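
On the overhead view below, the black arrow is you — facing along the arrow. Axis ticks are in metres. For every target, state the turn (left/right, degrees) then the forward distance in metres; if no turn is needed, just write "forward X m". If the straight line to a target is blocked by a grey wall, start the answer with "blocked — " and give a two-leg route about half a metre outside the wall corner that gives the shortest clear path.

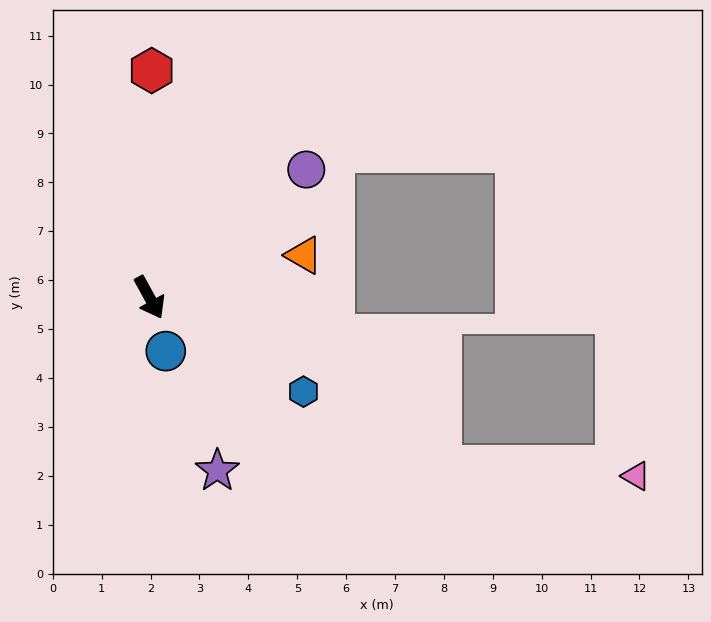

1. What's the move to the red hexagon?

turn left 151°, forward 4.6 m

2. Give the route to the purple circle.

turn left 100°, forward 4.1 m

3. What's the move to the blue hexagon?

turn left 30°, forward 3.7 m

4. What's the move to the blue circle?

turn right 12°, forward 1.1 m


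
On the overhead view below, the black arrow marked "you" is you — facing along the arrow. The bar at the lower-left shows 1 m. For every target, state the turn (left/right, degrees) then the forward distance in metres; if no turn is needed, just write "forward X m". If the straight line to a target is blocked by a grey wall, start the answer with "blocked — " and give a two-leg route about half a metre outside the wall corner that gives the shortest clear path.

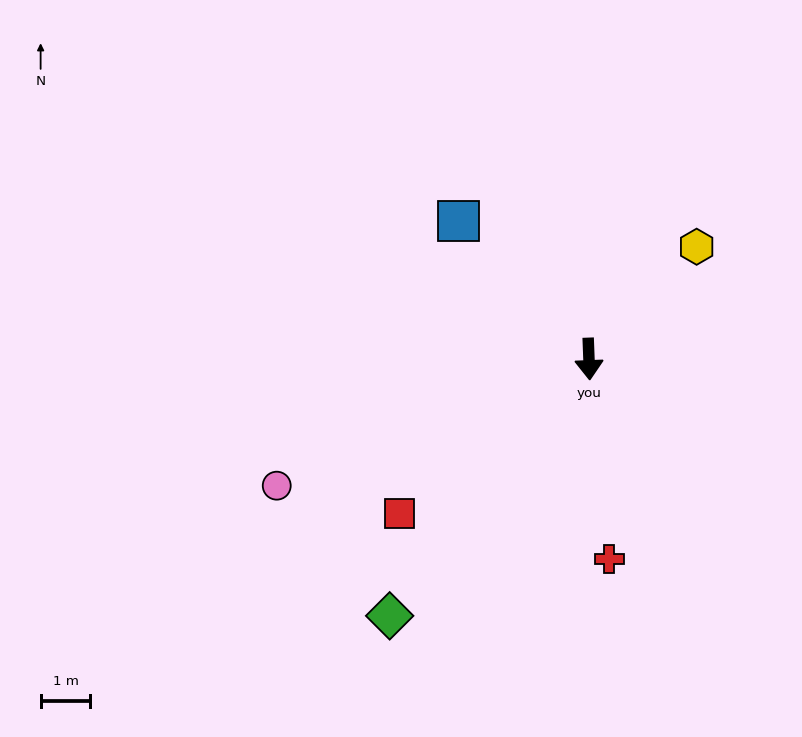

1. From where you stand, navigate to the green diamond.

turn right 40°, forward 6.5 m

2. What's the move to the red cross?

turn left 4°, forward 4.0 m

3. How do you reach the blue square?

turn right 139°, forward 3.8 m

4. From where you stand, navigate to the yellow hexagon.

turn left 134°, forward 3.1 m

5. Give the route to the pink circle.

turn right 70°, forward 6.8 m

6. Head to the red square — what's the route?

turn right 53°, forward 4.9 m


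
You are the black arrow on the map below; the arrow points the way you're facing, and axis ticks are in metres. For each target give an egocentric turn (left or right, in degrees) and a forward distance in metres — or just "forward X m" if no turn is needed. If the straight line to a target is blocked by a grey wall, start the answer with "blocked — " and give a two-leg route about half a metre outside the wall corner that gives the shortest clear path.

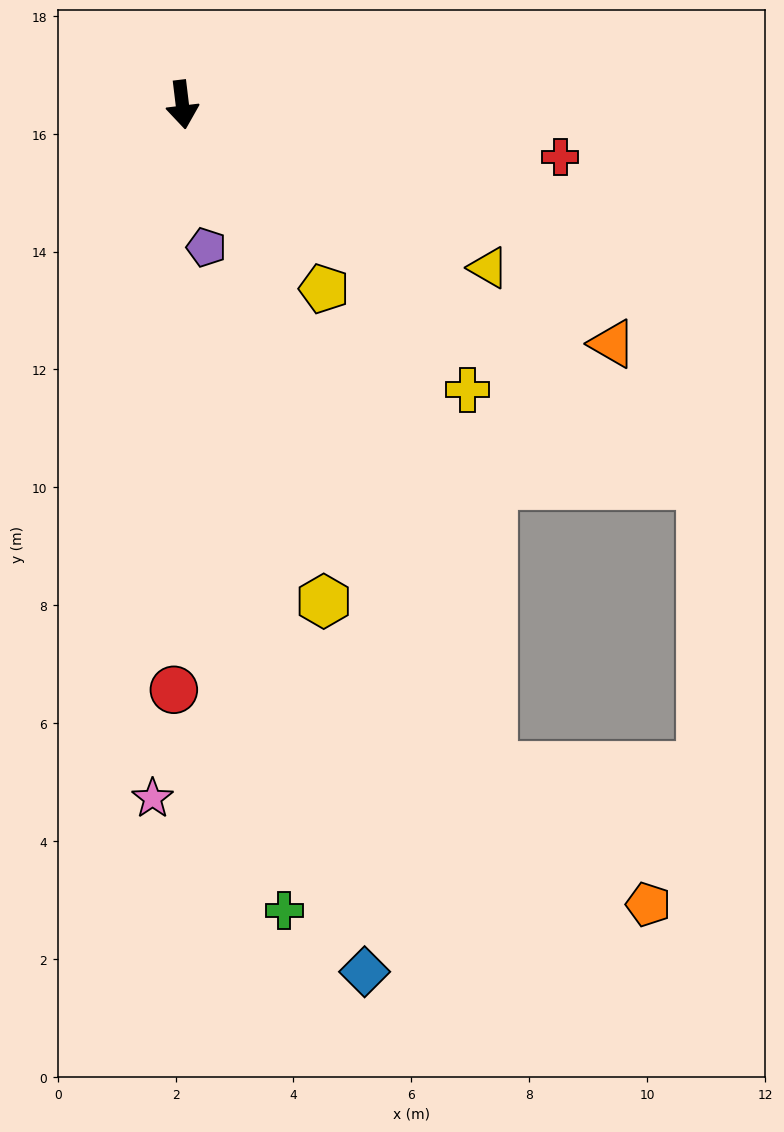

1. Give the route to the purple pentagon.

turn left 3°, forward 2.5 m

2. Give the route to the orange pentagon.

blocked — turn left 18°, forward 12.4 m, then turn left 24°, forward 3.5 m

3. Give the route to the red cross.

turn left 75°, forward 6.5 m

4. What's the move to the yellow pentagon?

turn left 31°, forward 3.9 m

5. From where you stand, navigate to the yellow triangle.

turn left 55°, forward 5.9 m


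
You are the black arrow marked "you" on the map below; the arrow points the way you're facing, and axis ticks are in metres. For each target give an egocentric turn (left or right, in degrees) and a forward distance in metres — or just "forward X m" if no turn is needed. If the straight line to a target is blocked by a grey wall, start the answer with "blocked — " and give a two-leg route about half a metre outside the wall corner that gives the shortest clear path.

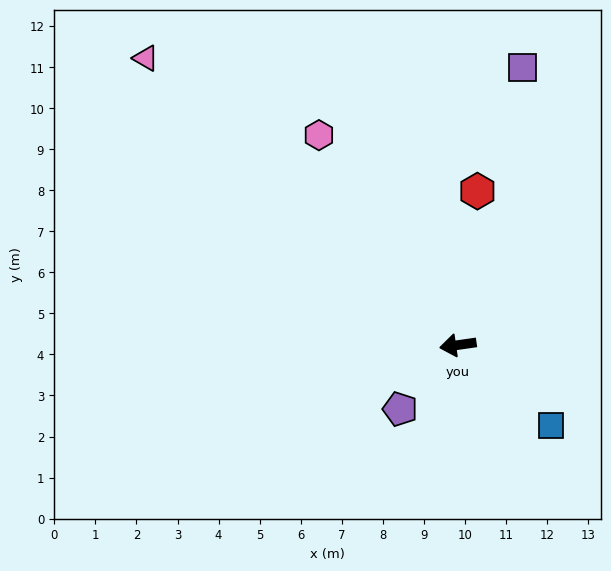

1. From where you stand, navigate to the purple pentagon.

turn left 40°, forward 2.1 m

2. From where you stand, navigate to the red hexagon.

turn right 105°, forward 3.8 m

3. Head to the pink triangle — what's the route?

turn right 51°, forward 10.3 m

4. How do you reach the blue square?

turn left 131°, forward 3.0 m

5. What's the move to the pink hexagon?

turn right 65°, forward 6.1 m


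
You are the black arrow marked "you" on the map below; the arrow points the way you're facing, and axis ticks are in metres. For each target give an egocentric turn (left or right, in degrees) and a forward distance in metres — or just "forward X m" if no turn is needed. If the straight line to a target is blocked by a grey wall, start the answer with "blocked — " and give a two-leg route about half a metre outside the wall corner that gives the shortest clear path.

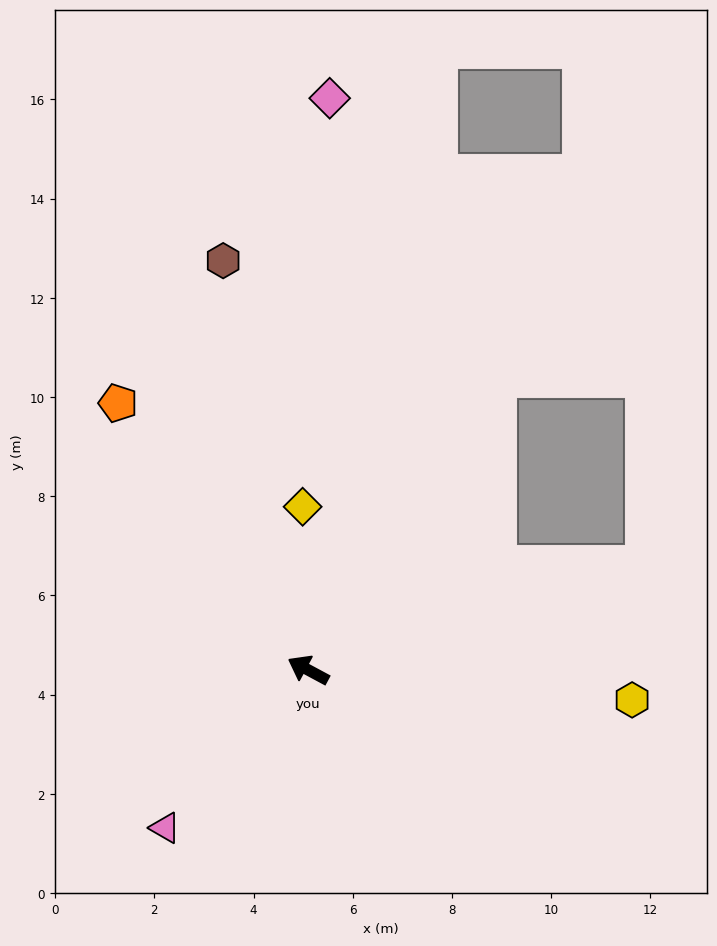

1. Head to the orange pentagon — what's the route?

turn right 26°, forward 6.6 m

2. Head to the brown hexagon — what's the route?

turn right 50°, forward 8.4 m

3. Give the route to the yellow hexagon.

turn right 157°, forward 6.6 m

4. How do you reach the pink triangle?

turn left 76°, forward 4.3 m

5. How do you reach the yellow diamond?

turn right 60°, forward 3.3 m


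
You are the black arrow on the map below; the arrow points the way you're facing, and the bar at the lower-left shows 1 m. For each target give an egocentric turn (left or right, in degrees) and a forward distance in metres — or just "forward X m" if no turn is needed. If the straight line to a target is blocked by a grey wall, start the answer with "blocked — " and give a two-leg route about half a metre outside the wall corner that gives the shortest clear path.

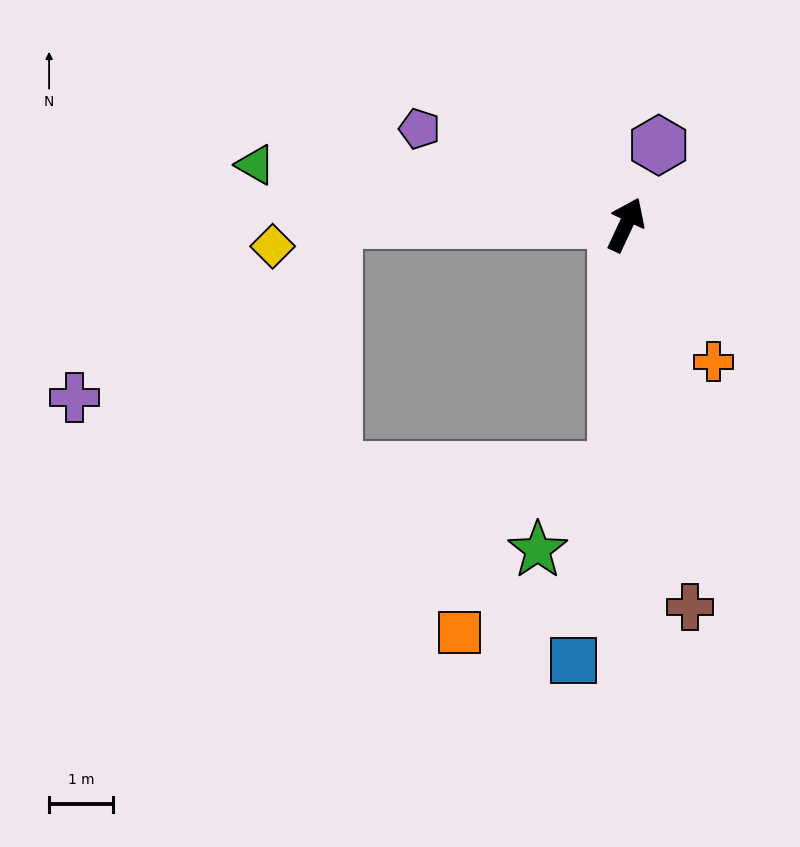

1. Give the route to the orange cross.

turn right 122°, forward 2.6 m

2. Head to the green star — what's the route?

blocked — turn right 158°, forward 3.8 m, then turn right 40°, forward 1.8 m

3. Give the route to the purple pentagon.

turn left 90°, forward 3.6 m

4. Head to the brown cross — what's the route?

turn right 145°, forward 6.1 m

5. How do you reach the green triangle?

turn left 106°, forward 5.9 m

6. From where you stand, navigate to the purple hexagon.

turn left 3°, forward 1.4 m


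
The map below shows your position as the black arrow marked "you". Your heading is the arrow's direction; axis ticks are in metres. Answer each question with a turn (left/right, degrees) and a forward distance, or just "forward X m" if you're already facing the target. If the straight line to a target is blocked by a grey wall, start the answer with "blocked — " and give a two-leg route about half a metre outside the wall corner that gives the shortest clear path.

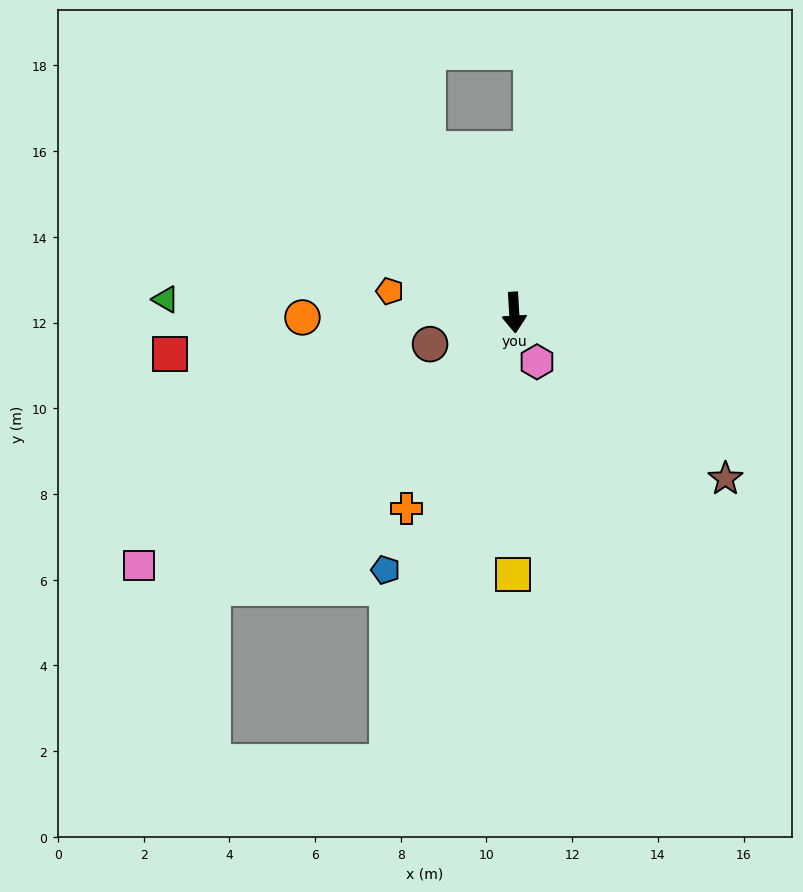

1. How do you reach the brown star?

turn left 48°, forward 6.3 m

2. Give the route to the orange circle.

turn right 92°, forward 4.9 m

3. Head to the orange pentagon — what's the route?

turn right 103°, forward 2.9 m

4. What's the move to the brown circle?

turn right 73°, forward 2.1 m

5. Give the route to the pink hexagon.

turn left 21°, forward 1.3 m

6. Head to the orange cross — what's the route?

turn right 32°, forward 5.2 m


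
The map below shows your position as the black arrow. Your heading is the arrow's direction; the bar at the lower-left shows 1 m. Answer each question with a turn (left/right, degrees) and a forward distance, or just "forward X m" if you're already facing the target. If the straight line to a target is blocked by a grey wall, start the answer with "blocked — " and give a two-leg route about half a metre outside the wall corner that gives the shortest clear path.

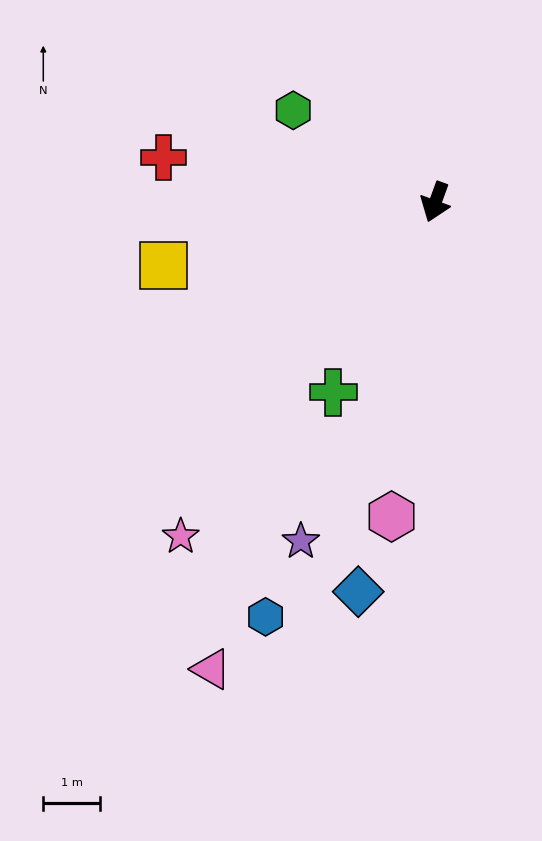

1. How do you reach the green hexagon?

turn right 103°, forward 3.0 m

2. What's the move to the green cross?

turn right 8°, forward 3.8 m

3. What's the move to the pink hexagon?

turn left 12°, forward 5.6 m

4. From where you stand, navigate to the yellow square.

turn right 57°, forward 4.9 m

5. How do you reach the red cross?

turn right 79°, forward 4.8 m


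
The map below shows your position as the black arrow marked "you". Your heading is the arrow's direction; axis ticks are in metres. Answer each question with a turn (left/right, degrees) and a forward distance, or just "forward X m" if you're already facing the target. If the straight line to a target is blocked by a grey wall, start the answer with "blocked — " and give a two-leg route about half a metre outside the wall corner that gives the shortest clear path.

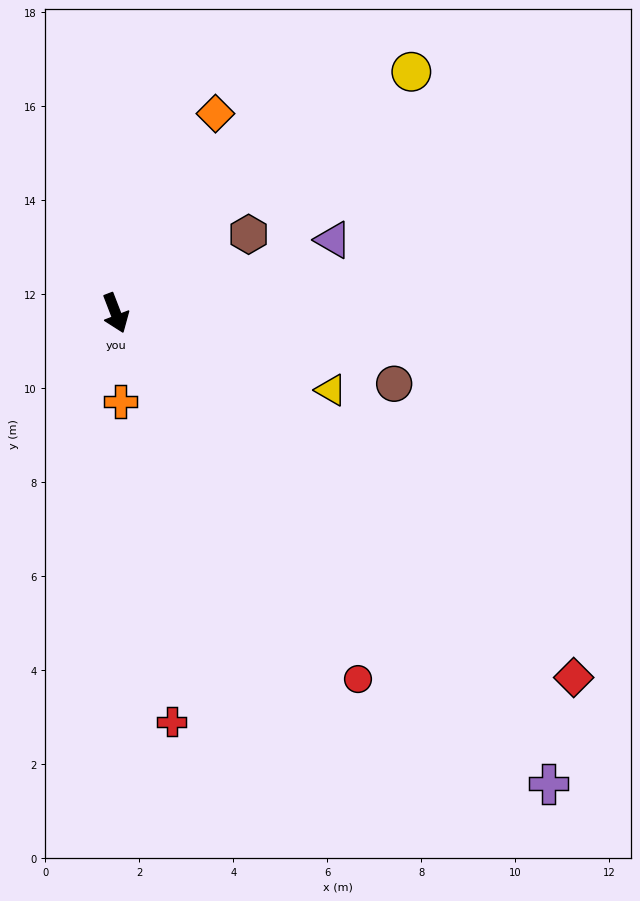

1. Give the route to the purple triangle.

turn left 88°, forward 4.9 m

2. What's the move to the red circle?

turn left 12°, forward 9.3 m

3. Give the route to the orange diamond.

turn left 132°, forward 4.7 m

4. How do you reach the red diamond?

turn left 30°, forward 12.5 m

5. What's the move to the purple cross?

turn left 22°, forward 13.6 m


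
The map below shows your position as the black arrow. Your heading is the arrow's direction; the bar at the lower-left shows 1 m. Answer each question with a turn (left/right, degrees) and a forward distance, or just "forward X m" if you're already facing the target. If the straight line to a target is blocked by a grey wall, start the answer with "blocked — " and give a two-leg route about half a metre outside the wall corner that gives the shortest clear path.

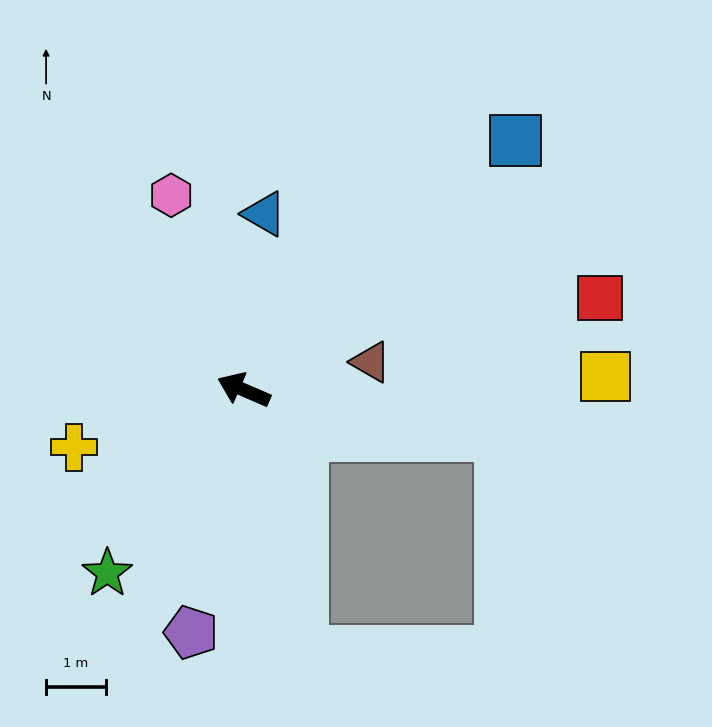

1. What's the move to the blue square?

turn right 114°, forward 6.2 m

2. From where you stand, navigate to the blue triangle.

turn right 73°, forward 3.0 m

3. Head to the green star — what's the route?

turn left 77°, forward 3.8 m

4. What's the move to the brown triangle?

turn right 144°, forward 2.2 m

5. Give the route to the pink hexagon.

turn right 46°, forward 3.5 m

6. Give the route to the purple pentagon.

turn left 101°, forward 4.2 m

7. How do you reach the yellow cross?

turn left 42°, forward 3.0 m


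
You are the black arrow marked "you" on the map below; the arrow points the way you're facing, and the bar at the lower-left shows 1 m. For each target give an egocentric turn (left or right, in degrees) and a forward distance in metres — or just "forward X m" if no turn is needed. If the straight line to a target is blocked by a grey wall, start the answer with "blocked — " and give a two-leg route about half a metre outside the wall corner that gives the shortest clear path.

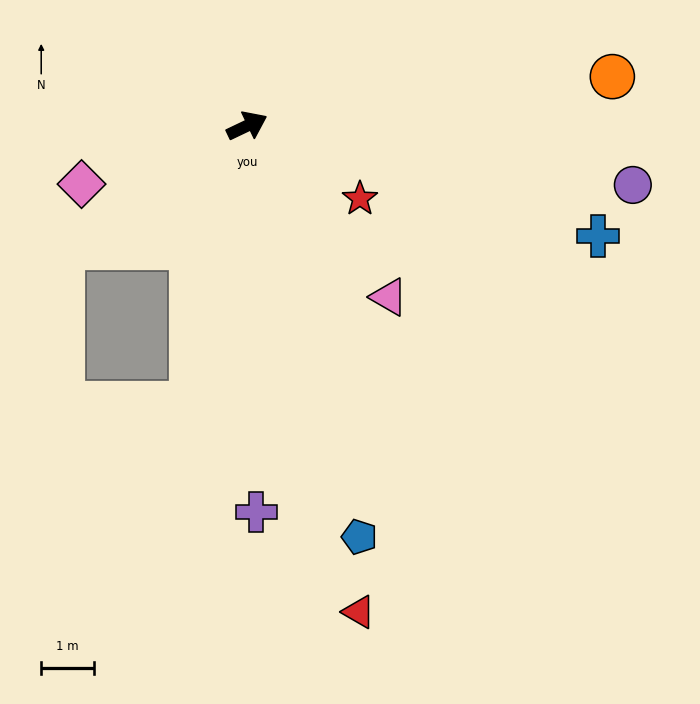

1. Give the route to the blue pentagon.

turn right 100°, forward 8.0 m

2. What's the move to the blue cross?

turn right 43°, forward 6.9 m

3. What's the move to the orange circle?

turn right 18°, forward 6.9 m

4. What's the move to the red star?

turn right 58°, forward 2.5 m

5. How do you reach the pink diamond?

turn left 174°, forward 3.3 m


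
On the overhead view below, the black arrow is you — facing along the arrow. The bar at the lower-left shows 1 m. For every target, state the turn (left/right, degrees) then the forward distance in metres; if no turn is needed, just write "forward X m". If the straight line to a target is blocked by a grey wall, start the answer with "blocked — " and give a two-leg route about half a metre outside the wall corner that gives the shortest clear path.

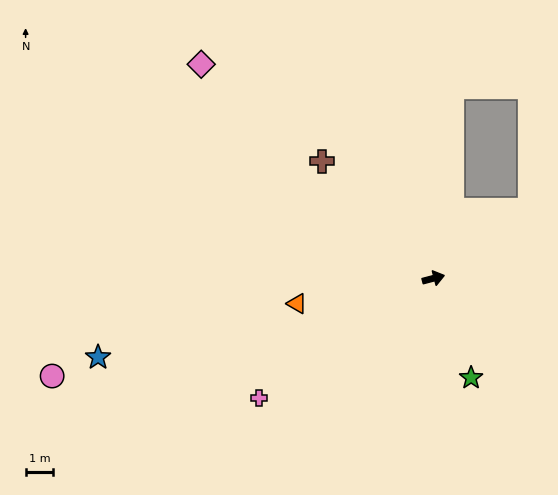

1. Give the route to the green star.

turn right 84°, forward 3.8 m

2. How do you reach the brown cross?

turn left 119°, forward 5.9 m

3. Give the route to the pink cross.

turn right 160°, forward 7.7 m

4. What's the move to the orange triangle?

turn left 176°, forward 5.0 m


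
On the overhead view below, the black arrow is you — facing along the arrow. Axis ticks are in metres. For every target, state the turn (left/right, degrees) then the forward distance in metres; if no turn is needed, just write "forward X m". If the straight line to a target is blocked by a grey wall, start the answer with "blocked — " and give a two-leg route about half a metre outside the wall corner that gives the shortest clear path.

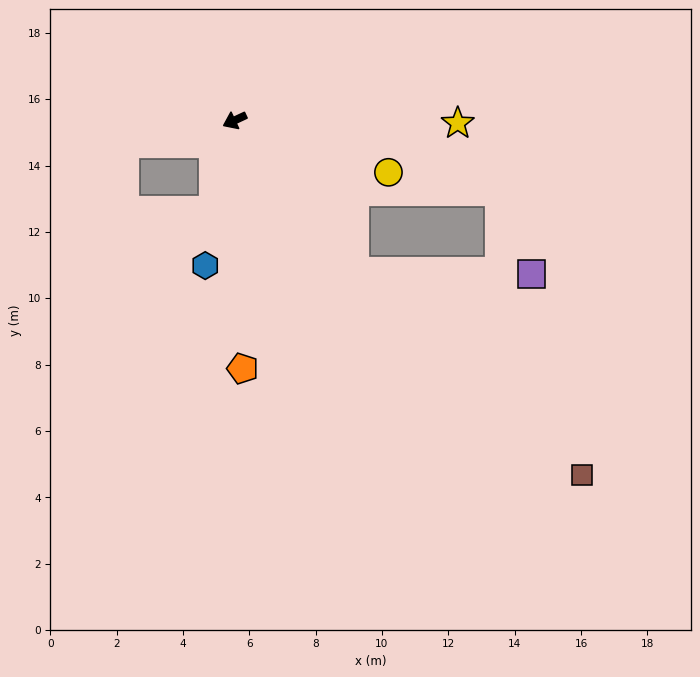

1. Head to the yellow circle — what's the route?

turn left 136°, forward 4.9 m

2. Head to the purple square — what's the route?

blocked — turn left 104°, forward 5.8 m, then turn left 50°, forward 5.3 m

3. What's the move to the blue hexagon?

turn left 53°, forward 4.5 m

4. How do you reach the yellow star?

turn left 154°, forward 6.7 m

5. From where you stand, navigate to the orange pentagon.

turn left 67°, forward 7.5 m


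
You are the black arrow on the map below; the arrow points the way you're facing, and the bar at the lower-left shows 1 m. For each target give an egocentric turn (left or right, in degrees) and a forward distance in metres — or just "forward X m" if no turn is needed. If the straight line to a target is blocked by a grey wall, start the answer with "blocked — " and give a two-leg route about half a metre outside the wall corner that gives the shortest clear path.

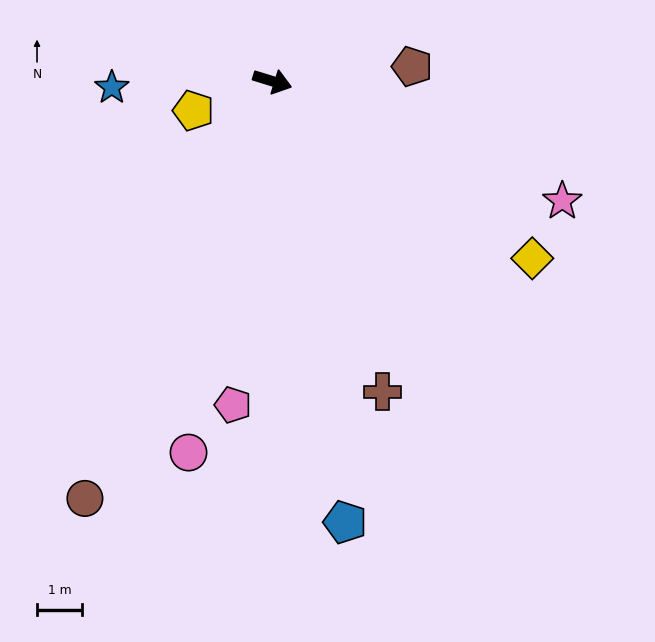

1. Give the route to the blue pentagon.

turn right 64°, forward 9.9 m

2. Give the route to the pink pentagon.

turn right 80°, forward 7.2 m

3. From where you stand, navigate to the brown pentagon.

turn left 23°, forward 3.1 m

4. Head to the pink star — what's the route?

turn right 5°, forward 6.9 m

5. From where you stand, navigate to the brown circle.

turn right 97°, forward 10.1 m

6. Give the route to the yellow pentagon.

turn right 142°, forward 1.9 m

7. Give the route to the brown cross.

turn right 53°, forward 7.3 m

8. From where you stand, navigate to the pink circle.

turn right 86°, forward 8.4 m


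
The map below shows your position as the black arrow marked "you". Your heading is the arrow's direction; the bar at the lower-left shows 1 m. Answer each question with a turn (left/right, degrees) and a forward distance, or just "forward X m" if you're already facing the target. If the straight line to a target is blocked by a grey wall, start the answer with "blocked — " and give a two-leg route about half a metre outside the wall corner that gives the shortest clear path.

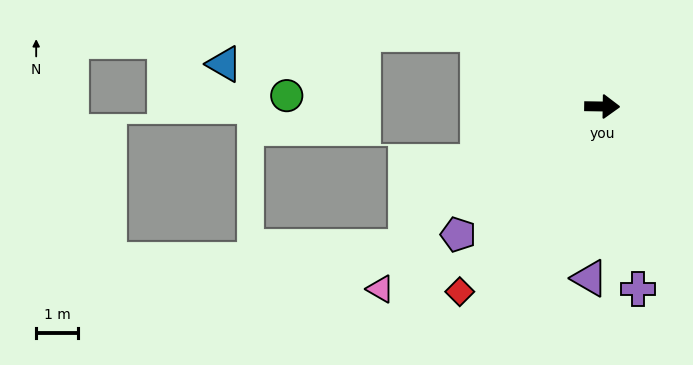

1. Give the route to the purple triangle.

turn right 93°, forward 4.1 m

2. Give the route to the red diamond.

turn right 127°, forward 5.6 m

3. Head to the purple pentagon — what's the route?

turn right 137°, forward 4.6 m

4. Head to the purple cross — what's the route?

turn right 78°, forward 4.5 m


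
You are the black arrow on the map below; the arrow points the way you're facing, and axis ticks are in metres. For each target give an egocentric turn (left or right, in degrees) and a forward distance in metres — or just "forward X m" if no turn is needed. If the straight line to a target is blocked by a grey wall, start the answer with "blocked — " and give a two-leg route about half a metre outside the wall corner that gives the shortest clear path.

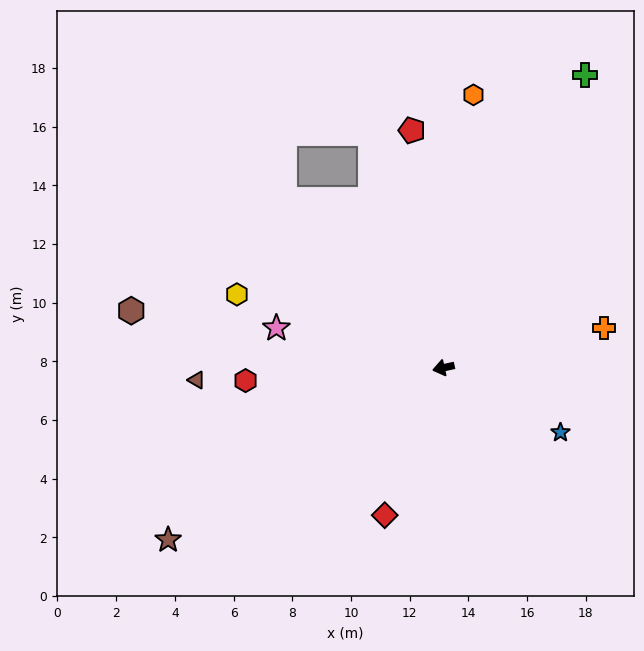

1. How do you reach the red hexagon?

turn right 9°, forward 6.8 m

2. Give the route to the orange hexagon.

turn right 109°, forward 9.4 m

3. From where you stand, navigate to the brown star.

turn left 20°, forward 11.1 m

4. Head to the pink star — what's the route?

turn right 26°, forward 5.9 m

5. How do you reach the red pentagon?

turn right 95°, forward 8.2 m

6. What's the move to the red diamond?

turn left 56°, forward 5.4 m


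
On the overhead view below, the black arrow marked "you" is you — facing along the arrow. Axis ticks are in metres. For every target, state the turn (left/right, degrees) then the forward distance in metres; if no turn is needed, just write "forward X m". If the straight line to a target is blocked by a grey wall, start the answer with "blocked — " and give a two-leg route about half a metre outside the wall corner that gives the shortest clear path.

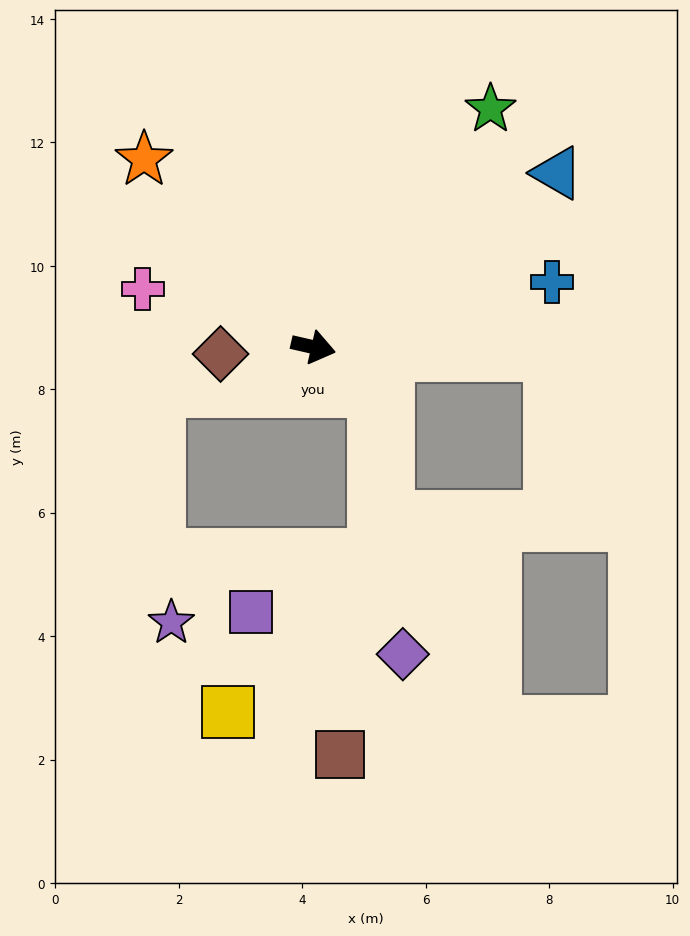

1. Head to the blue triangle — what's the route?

turn left 48°, forward 4.9 m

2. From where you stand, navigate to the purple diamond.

blocked — turn right 23°, forward 1.2 m, then turn right 48°, forward 4.3 m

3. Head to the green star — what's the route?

turn left 66°, forward 4.8 m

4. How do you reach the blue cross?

turn left 28°, forward 4.0 m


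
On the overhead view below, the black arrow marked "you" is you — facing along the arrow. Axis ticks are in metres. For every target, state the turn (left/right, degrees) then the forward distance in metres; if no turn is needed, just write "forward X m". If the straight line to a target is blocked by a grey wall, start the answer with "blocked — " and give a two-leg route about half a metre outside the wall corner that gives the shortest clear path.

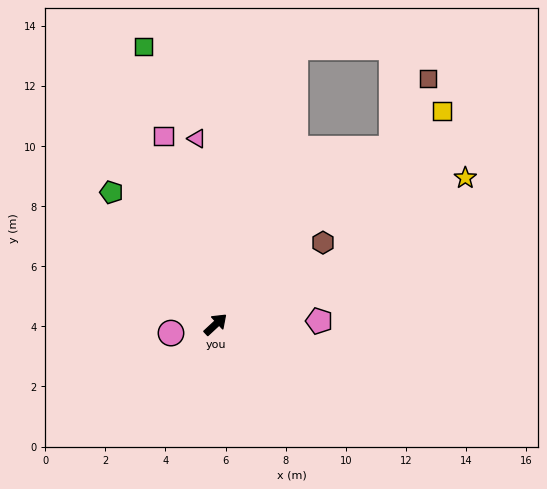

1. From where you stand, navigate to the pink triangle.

turn left 53°, forward 6.2 m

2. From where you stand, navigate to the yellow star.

turn right 12°, forward 9.6 m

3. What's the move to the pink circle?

turn left 148°, forward 1.5 m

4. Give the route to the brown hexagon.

turn right 6°, forward 4.5 m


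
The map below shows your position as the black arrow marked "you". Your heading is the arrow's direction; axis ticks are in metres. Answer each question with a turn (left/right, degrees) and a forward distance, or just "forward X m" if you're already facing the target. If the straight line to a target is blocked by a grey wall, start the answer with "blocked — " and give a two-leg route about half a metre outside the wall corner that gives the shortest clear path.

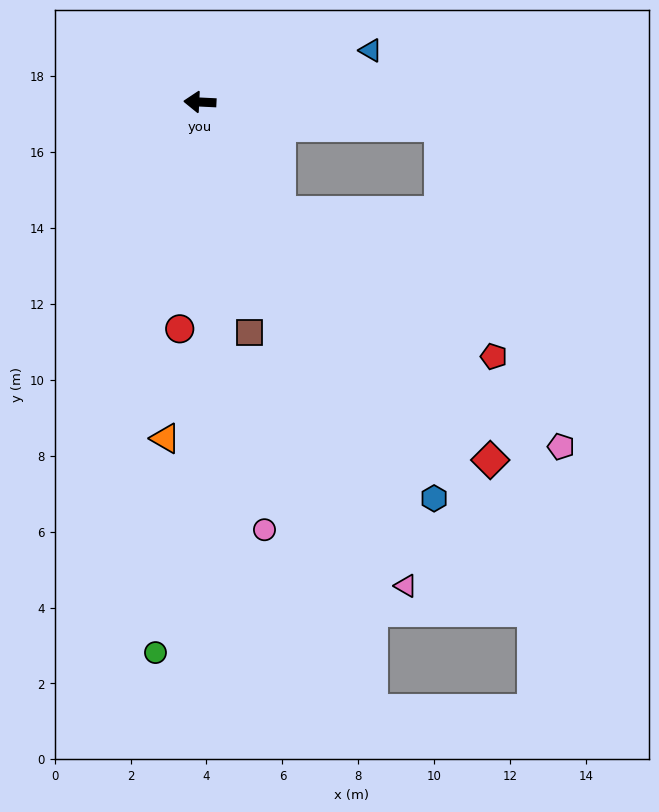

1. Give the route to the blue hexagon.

turn left 123°, forward 12.1 m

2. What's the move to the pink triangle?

turn left 116°, forward 13.9 m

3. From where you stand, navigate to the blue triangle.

turn right 160°, forward 4.7 m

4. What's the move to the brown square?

turn left 105°, forward 6.2 m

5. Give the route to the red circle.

turn left 88°, forward 6.0 m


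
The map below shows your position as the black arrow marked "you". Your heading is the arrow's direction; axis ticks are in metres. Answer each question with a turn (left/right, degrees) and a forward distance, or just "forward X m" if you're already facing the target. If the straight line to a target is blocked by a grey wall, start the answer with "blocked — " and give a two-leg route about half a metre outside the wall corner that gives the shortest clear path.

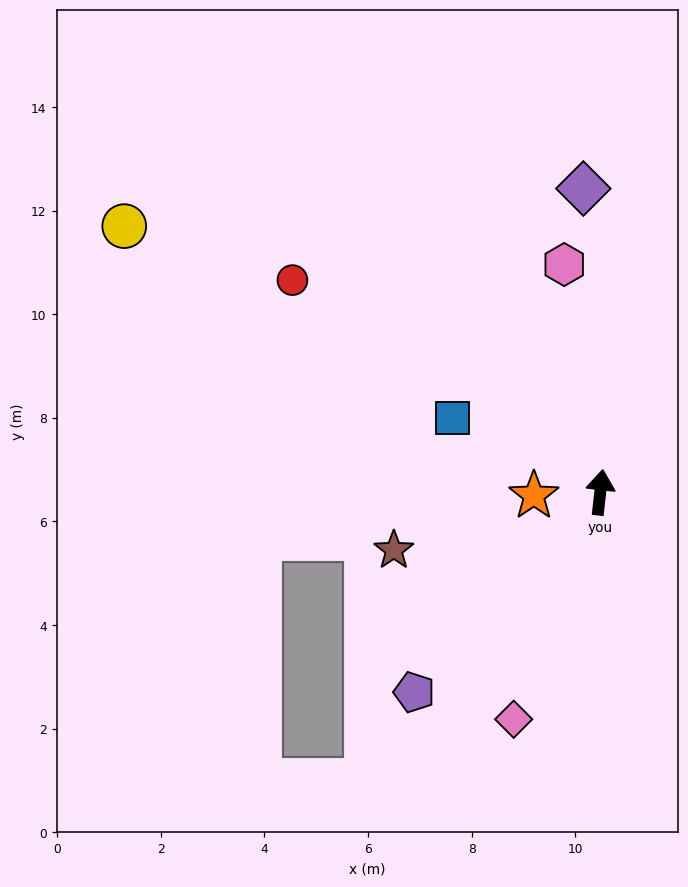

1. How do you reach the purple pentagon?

turn left 143°, forward 5.3 m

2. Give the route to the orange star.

turn left 99°, forward 1.3 m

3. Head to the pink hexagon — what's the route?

turn left 15°, forward 4.5 m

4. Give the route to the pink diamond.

turn left 165°, forward 4.7 m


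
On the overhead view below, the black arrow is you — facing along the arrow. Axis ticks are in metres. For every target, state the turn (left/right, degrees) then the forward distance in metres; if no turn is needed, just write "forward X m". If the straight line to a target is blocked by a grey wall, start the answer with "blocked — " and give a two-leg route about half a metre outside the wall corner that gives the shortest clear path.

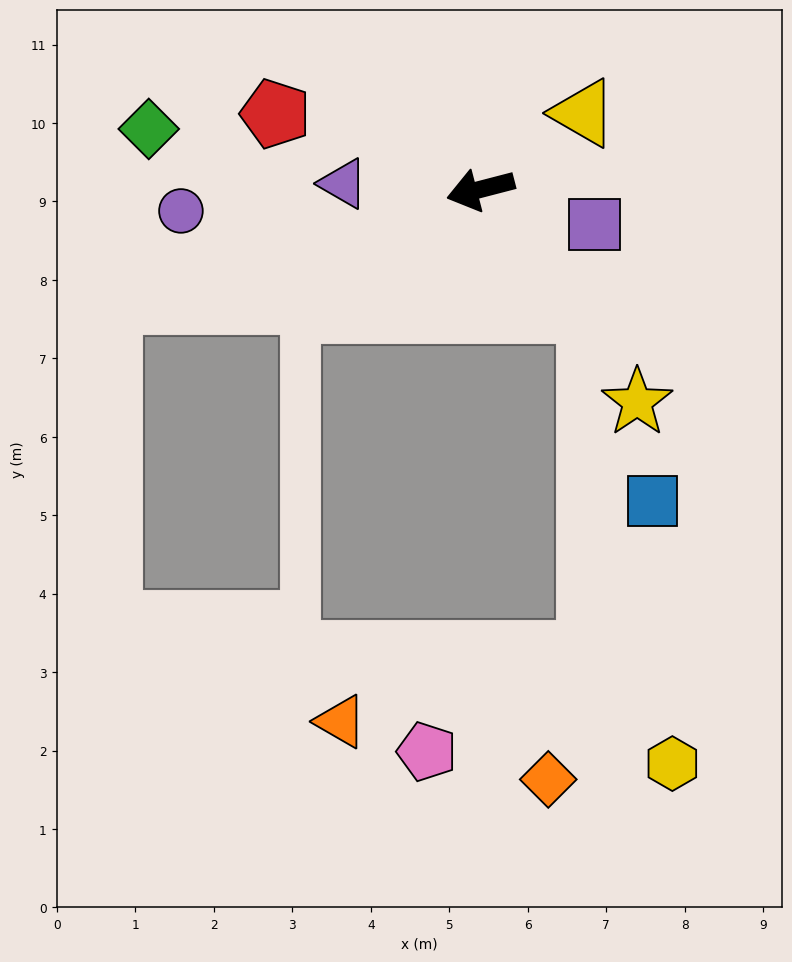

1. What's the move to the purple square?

turn left 148°, forward 1.5 m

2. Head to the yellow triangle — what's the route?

turn right 158°, forward 1.6 m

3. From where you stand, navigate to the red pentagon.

turn right 35°, forward 2.8 m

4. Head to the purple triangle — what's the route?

turn right 17°, forward 1.8 m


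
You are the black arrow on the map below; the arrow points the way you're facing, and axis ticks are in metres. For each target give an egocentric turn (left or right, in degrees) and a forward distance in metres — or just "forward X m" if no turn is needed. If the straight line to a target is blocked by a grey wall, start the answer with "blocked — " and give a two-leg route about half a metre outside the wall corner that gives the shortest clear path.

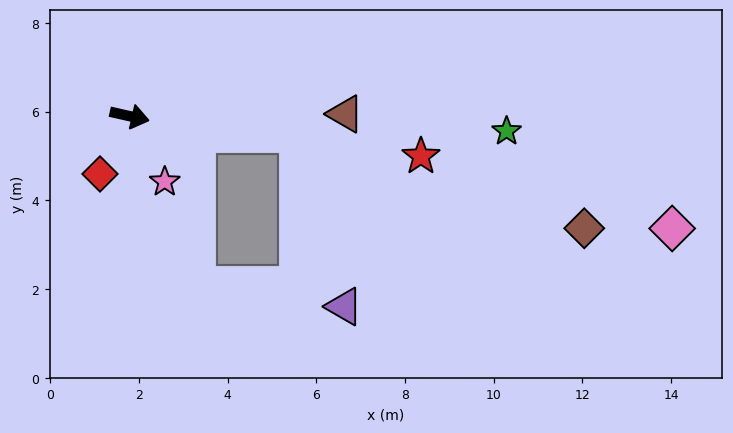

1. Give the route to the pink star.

turn right 49°, forward 1.7 m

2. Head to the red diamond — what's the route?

turn right 104°, forward 1.5 m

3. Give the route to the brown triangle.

turn left 13°, forward 4.9 m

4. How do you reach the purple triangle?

blocked — turn left 7°, forward 3.8 m, then turn right 69°, forward 4.0 m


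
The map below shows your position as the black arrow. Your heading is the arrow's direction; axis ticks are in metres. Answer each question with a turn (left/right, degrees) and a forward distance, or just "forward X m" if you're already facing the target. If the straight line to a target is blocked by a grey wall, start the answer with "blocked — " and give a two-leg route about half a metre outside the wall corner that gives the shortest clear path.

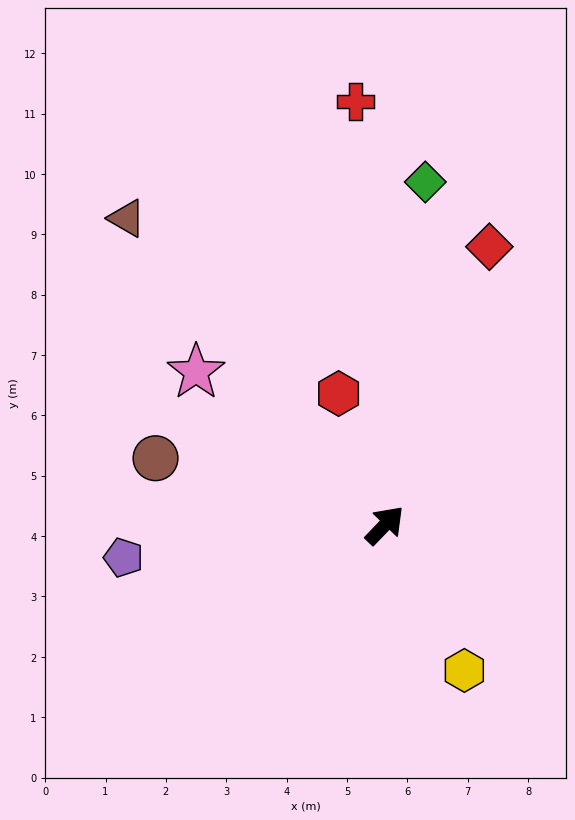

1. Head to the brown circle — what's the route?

turn left 118°, forward 4.0 m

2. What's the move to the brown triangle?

turn left 84°, forward 6.6 m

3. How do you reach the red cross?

turn left 48°, forward 7.0 m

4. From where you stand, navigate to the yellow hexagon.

turn right 107°, forward 2.7 m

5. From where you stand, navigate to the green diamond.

turn left 37°, forward 5.7 m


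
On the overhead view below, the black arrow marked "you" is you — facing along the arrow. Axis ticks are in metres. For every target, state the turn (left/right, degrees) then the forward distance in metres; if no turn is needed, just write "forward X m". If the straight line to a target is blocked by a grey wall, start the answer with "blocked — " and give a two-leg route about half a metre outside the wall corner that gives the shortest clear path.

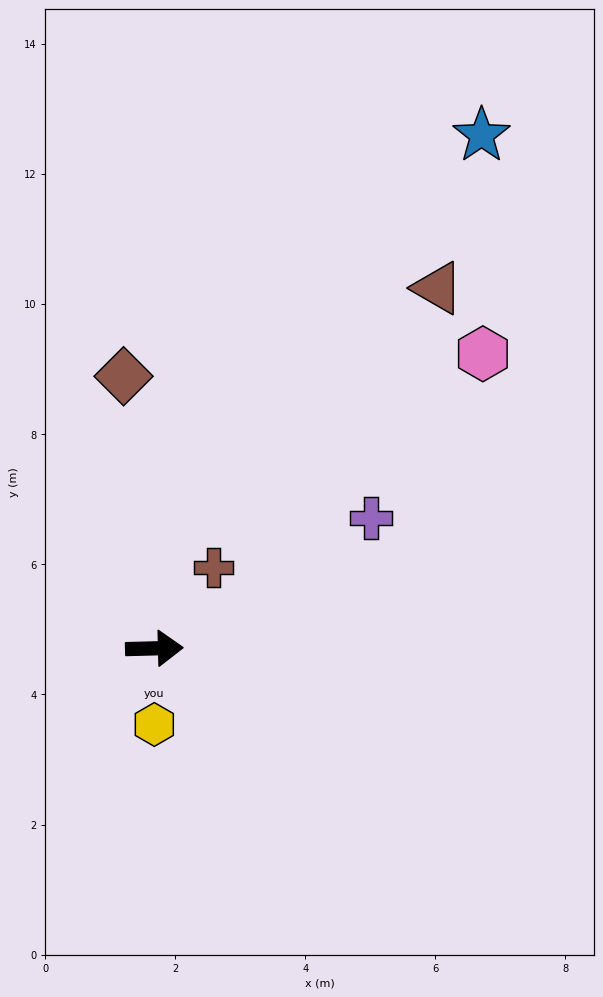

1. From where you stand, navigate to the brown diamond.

turn left 95°, forward 4.2 m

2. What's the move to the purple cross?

turn left 30°, forward 3.9 m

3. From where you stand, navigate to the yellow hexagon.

turn right 92°, forward 1.2 m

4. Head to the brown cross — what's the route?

turn left 52°, forward 1.5 m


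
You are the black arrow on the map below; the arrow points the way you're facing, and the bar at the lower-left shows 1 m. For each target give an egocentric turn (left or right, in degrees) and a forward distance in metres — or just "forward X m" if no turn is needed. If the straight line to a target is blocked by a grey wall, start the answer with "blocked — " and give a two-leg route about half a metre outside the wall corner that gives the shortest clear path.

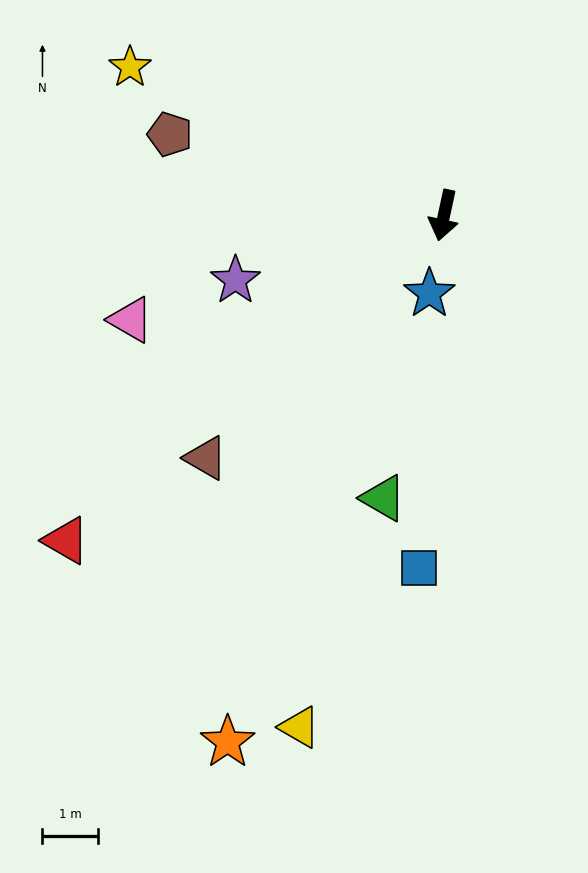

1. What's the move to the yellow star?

turn right 103°, forward 6.3 m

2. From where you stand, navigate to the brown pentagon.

turn right 94°, forward 5.2 m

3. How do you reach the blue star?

forward 1.4 m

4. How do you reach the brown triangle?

turn right 32°, forward 6.2 m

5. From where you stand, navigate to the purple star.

turn right 61°, forward 4.0 m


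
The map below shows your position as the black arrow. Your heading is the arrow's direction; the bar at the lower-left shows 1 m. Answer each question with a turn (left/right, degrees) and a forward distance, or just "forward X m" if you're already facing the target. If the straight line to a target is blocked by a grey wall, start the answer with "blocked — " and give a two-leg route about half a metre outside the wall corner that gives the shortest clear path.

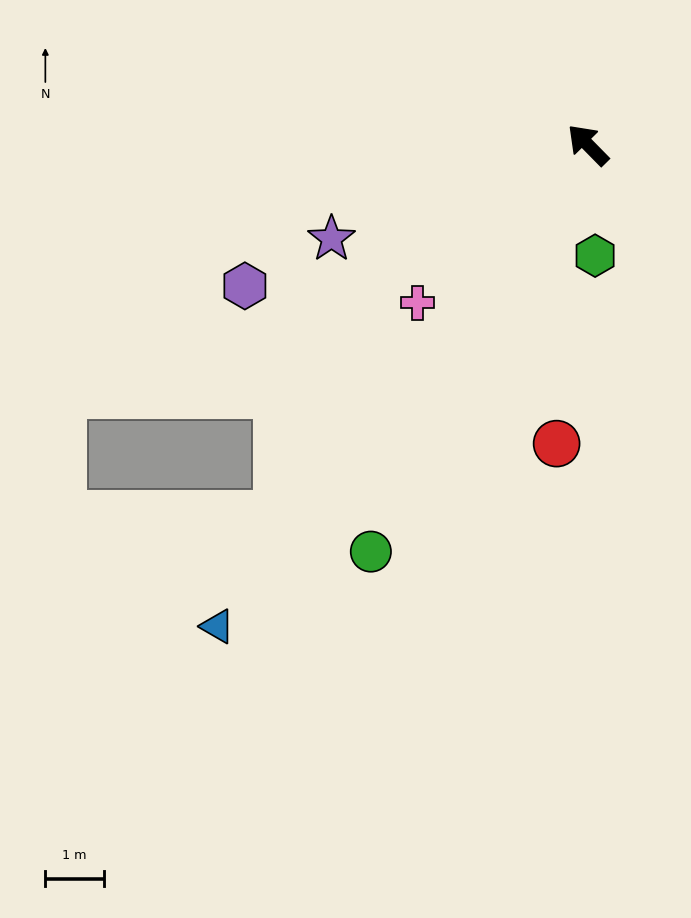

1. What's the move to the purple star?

turn left 66°, forward 4.7 m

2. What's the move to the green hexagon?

turn left 139°, forward 1.9 m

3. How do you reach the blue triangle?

turn left 98°, forward 10.4 m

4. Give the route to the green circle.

turn left 107°, forward 7.9 m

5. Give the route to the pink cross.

turn left 88°, forward 4.0 m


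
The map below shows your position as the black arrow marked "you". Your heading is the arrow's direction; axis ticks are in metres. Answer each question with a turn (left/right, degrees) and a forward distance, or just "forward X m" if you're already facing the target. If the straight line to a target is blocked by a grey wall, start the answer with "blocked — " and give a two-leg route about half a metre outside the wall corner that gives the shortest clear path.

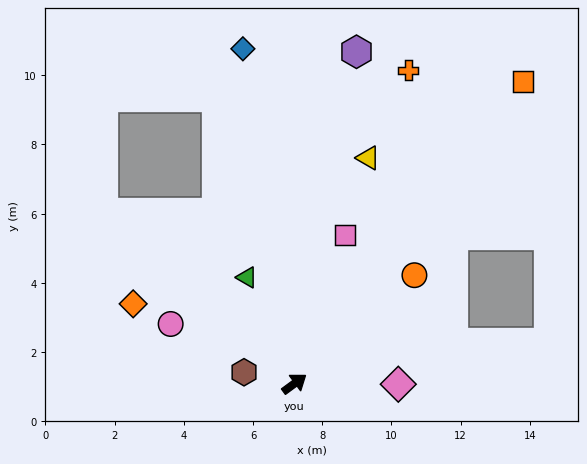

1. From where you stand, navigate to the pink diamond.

turn right 37°, forward 3.0 m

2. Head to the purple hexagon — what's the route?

turn left 43°, forward 9.7 m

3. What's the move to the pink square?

turn left 35°, forward 4.5 m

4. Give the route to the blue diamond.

turn left 62°, forward 9.8 m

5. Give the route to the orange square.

turn left 17°, forward 10.9 m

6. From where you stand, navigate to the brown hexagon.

turn left 131°, forward 1.5 m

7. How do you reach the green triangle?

turn left 78°, forward 3.4 m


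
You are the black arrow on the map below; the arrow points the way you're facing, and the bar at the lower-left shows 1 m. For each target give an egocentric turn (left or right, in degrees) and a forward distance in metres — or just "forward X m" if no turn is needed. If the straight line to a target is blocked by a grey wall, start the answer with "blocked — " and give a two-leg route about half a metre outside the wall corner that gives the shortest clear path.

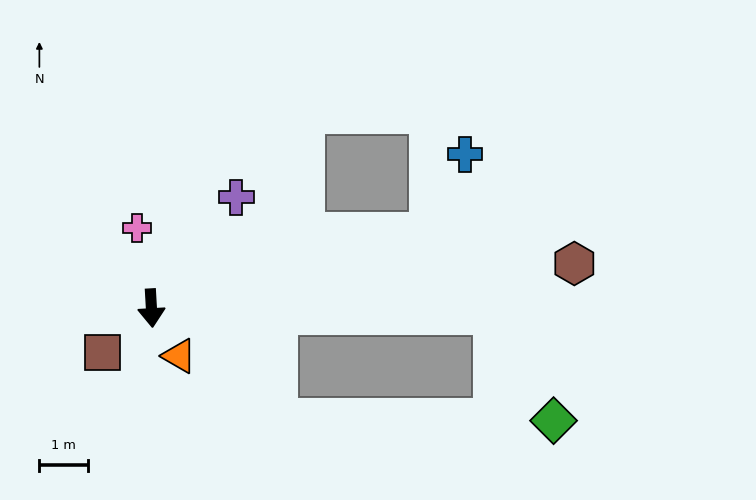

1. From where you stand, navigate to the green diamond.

blocked — turn left 86°, forward 7.1 m, then turn right 60°, forward 2.5 m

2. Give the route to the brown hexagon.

turn left 93°, forward 8.8 m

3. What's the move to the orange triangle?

turn left 27°, forward 1.1 m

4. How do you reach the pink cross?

turn right 173°, forward 1.7 m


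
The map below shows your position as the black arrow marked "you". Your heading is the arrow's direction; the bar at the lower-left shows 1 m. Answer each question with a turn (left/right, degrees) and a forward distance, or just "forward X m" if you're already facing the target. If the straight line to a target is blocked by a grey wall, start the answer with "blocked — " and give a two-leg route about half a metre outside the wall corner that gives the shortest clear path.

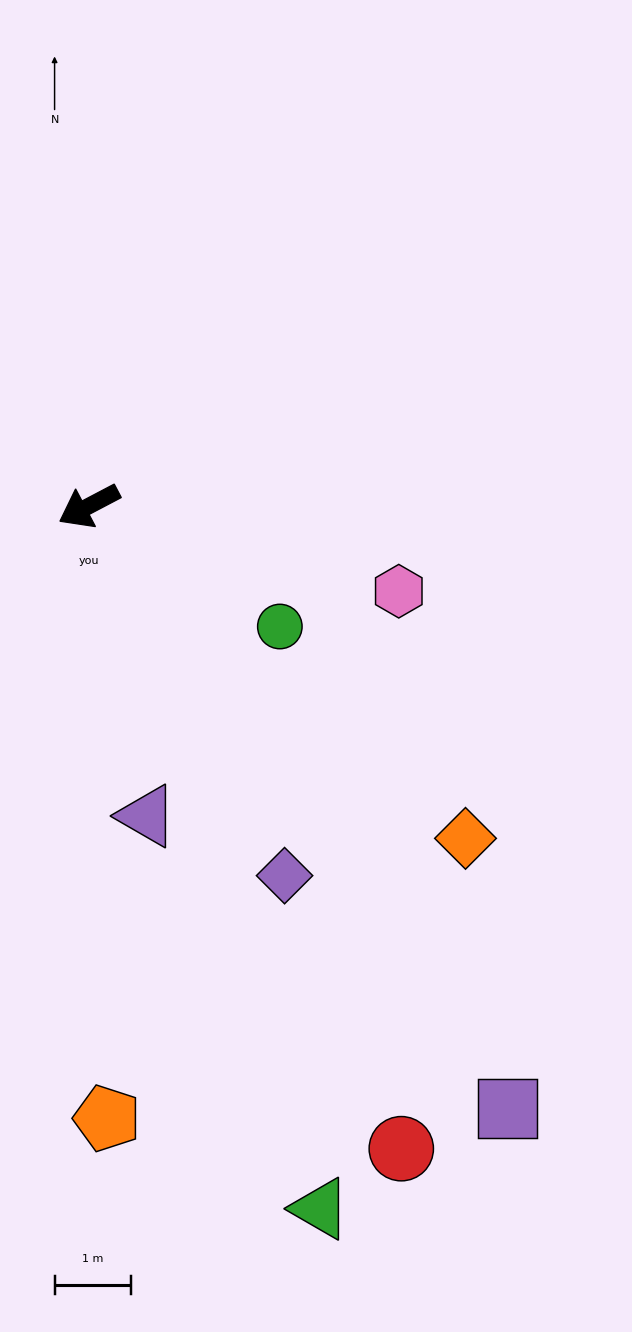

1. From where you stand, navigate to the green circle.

turn left 120°, forward 3.0 m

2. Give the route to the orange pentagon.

turn left 64°, forward 8.0 m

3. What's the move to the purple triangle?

turn left 73°, forward 4.1 m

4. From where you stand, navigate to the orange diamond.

turn left 111°, forward 6.6 m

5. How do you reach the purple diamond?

turn left 90°, forward 5.5 m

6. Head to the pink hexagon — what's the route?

turn left 137°, forward 4.2 m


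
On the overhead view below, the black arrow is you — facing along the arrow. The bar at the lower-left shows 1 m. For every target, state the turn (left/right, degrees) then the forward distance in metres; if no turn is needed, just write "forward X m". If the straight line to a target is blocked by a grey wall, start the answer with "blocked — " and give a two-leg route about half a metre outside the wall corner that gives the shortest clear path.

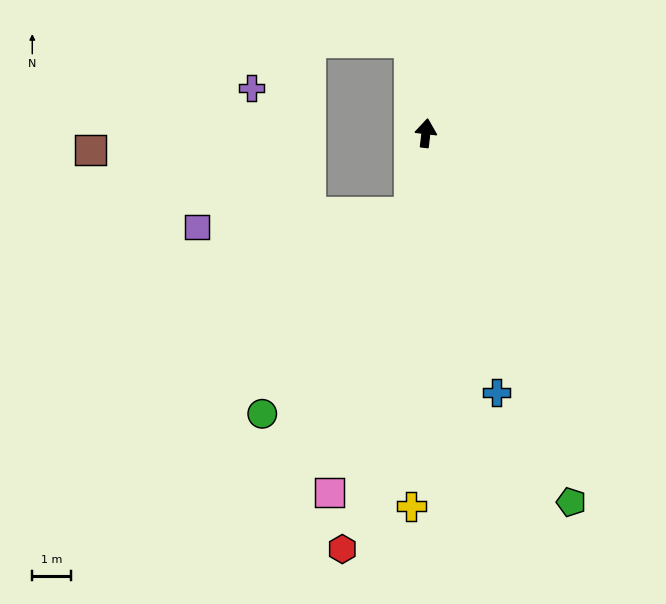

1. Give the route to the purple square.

blocked — turn left 176°, forward 2.1 m, then turn right 76°, forward 5.5 m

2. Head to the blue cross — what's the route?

turn right 158°, forward 6.9 m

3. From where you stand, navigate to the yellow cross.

turn right 176°, forward 9.6 m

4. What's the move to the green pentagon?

turn right 152°, forward 10.2 m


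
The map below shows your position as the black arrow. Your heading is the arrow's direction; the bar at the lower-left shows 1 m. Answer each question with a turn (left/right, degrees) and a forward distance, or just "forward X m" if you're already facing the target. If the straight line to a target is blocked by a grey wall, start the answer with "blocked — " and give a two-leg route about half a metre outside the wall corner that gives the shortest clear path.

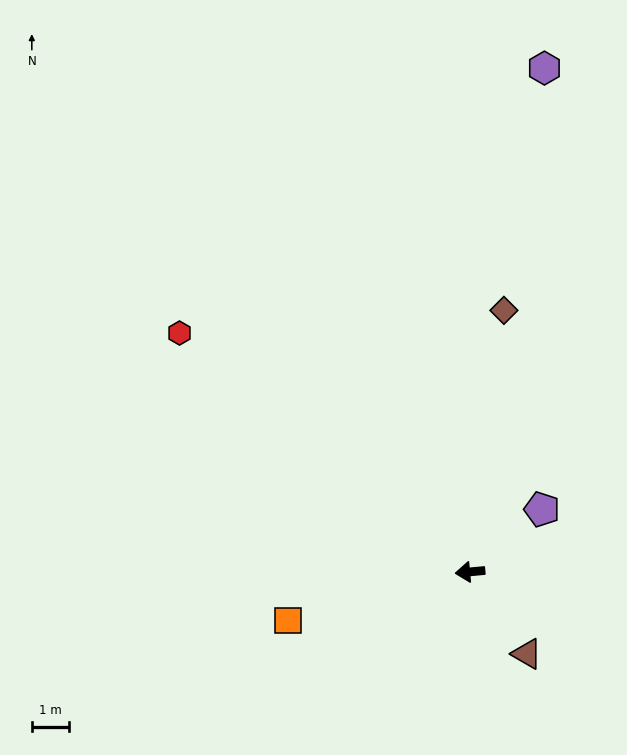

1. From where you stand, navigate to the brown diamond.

turn right 103°, forward 7.1 m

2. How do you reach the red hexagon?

turn right 45°, forward 10.1 m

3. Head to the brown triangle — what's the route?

turn left 119°, forward 2.7 m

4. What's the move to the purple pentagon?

turn right 144°, forward 2.6 m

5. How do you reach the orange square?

turn left 10°, forward 5.1 m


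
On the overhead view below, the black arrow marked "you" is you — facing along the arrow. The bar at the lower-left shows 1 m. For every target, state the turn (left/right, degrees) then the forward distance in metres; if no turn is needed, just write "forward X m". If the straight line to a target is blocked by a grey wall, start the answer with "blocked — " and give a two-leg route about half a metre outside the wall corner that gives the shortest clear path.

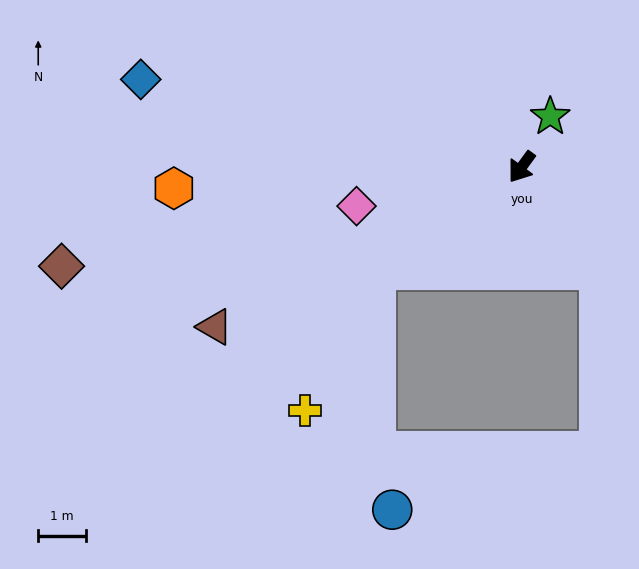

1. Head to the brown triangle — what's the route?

turn right 26°, forward 7.3 m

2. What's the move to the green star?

turn right 173°, forward 1.2 m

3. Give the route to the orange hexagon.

turn right 50°, forward 7.3 m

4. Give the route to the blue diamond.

turn right 67°, forward 8.2 m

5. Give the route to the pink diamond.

turn right 41°, forward 3.6 m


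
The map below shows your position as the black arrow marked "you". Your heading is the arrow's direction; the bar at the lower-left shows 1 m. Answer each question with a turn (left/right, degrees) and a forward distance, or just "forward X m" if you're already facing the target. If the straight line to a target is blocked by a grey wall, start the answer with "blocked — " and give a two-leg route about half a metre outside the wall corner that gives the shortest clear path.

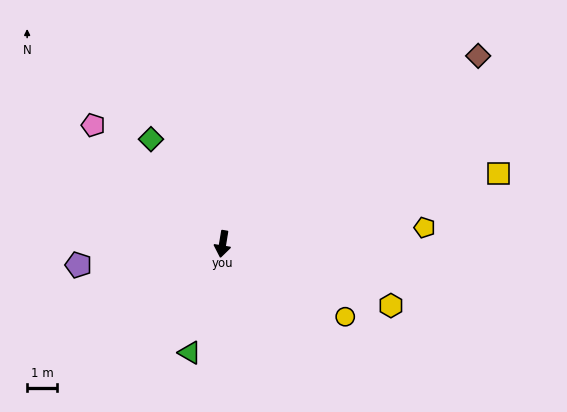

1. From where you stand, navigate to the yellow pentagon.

turn left 104°, forward 6.9 m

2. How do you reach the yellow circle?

turn left 69°, forward 4.8 m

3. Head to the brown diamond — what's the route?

turn left 136°, forward 10.8 m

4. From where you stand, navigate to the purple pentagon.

turn right 72°, forward 4.9 m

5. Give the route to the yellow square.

turn left 114°, forward 9.6 m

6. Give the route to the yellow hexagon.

turn left 79°, forward 6.1 m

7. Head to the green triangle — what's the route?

turn right 8°, forward 3.8 m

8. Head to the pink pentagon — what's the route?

turn right 123°, forward 6.0 m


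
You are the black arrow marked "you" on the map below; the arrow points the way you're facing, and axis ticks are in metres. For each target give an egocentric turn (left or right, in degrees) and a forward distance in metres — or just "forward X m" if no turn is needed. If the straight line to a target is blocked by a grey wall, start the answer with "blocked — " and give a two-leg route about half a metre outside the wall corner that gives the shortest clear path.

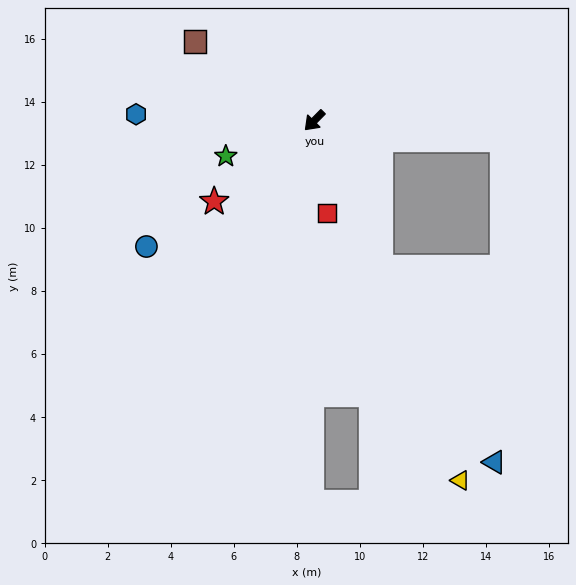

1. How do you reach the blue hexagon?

turn right 47°, forward 5.7 m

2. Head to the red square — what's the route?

turn left 52°, forward 3.0 m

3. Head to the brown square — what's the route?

turn right 79°, forward 4.6 m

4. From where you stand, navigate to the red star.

turn right 6°, forward 4.1 m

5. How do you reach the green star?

turn right 23°, forward 3.0 m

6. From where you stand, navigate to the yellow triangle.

turn left 67°, forward 12.3 m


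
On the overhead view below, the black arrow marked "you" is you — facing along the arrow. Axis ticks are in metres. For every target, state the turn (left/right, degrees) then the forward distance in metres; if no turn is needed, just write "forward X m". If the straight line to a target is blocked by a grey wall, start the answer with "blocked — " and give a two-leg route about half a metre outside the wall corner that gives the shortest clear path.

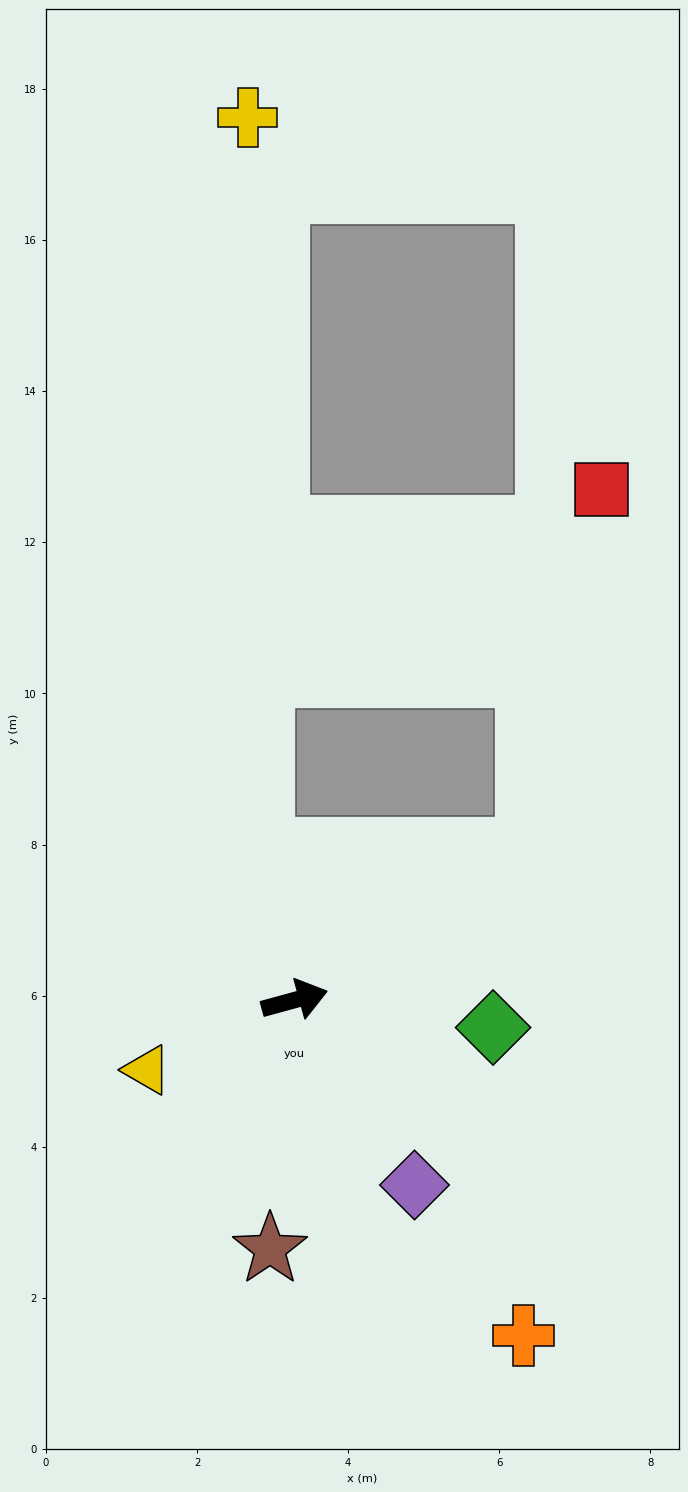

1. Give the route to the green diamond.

turn right 23°, forward 2.7 m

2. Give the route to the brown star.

turn right 111°, forward 3.3 m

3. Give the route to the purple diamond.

turn right 72°, forward 2.9 m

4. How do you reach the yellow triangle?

turn right 170°, forward 2.2 m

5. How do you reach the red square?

blocked — turn left 18°, forward 3.7 m, then turn left 45°, forward 4.9 m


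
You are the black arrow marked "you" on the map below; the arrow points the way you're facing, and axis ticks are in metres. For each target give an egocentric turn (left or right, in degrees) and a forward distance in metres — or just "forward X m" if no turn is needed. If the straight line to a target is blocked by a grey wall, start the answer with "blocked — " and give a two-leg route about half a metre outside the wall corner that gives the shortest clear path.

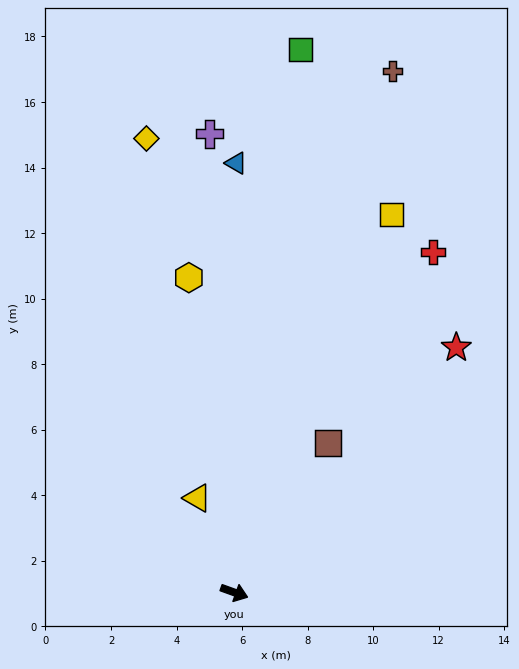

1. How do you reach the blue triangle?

turn left 110°, forward 13.1 m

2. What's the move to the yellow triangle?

turn left 131°, forward 3.1 m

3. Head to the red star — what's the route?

turn left 68°, forward 10.1 m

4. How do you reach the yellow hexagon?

turn left 118°, forward 9.7 m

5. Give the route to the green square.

turn left 103°, forward 16.7 m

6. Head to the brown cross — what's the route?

turn left 93°, forward 16.6 m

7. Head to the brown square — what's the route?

turn left 78°, forward 5.4 m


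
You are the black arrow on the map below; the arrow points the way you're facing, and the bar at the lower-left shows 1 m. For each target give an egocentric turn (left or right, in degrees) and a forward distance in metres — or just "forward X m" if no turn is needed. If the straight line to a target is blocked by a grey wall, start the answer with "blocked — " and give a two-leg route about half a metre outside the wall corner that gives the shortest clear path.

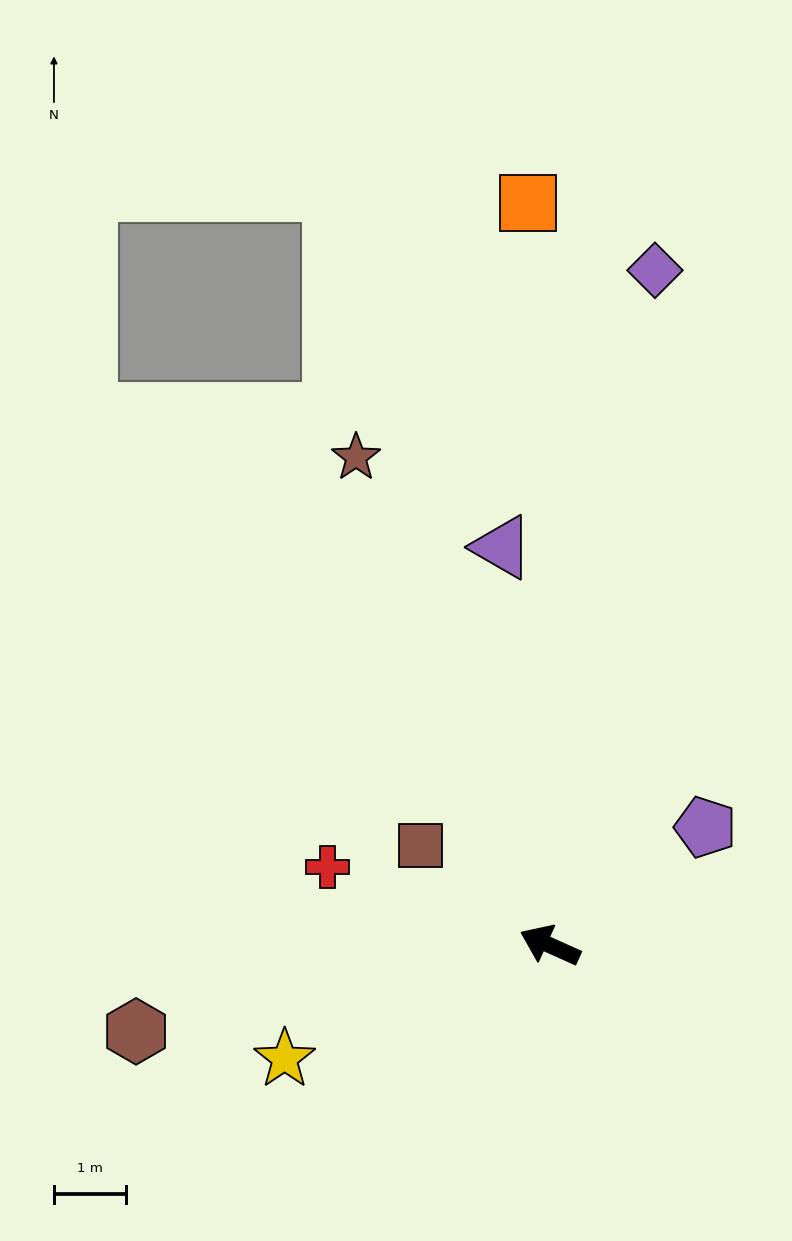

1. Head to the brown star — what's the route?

turn right 44°, forward 7.3 m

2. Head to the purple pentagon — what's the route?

turn right 119°, forward 2.7 m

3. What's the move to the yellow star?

turn left 47°, forward 4.0 m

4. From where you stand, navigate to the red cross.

turn left 5°, forward 3.3 m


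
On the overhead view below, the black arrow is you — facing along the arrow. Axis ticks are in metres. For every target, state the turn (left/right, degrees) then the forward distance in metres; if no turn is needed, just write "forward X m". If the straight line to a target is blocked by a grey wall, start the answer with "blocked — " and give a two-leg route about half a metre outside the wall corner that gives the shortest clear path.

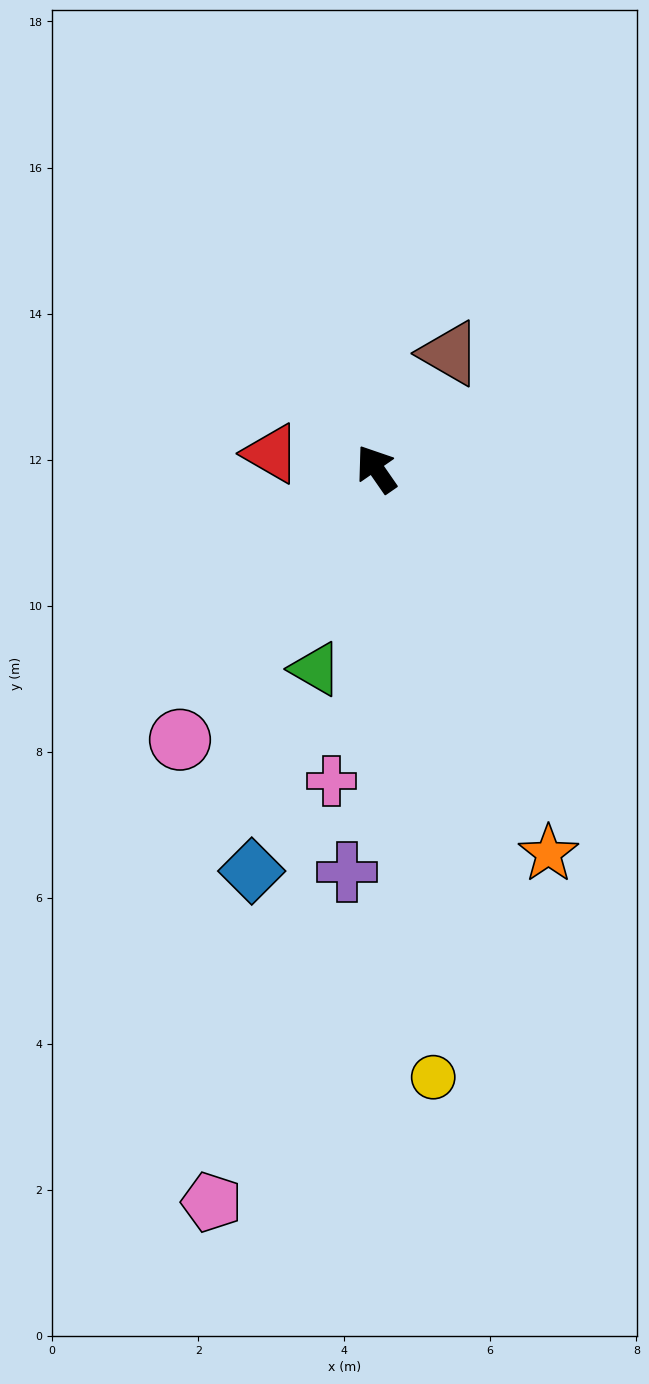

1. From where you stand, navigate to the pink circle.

turn left 109°, forward 4.6 m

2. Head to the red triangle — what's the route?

turn left 47°, forward 1.5 m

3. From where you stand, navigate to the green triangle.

turn left 128°, forward 2.9 m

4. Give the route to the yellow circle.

turn left 151°, forward 8.4 m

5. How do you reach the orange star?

turn left 169°, forward 5.8 m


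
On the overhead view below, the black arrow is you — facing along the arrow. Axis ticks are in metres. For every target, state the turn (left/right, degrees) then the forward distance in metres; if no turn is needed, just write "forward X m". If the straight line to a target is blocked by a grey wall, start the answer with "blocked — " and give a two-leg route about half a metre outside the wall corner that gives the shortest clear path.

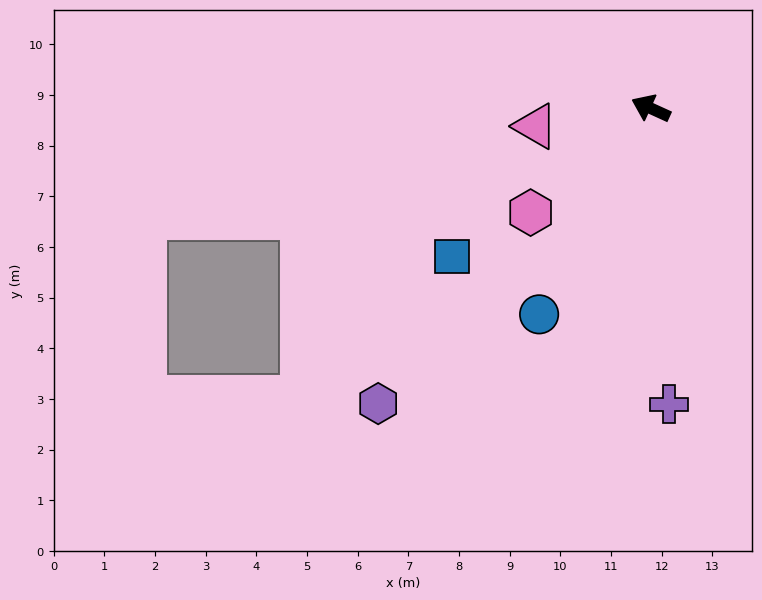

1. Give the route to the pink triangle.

turn left 33°, forward 2.3 m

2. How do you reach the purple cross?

turn left 118°, forward 5.9 m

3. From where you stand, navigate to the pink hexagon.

turn left 65°, forward 3.1 m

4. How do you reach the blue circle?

turn left 86°, forward 4.6 m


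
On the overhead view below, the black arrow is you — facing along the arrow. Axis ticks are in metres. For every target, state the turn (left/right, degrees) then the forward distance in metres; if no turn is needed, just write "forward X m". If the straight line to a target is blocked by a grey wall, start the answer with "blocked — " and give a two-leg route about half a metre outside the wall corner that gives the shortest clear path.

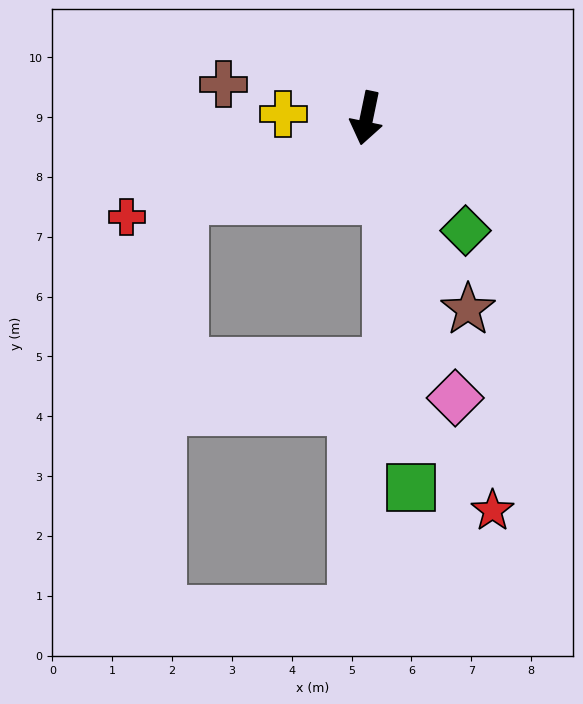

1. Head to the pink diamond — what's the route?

turn left 29°, forward 4.9 m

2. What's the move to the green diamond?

turn left 53°, forward 2.5 m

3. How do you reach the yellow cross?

turn right 81°, forward 1.4 m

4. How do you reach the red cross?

turn right 56°, forward 4.3 m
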